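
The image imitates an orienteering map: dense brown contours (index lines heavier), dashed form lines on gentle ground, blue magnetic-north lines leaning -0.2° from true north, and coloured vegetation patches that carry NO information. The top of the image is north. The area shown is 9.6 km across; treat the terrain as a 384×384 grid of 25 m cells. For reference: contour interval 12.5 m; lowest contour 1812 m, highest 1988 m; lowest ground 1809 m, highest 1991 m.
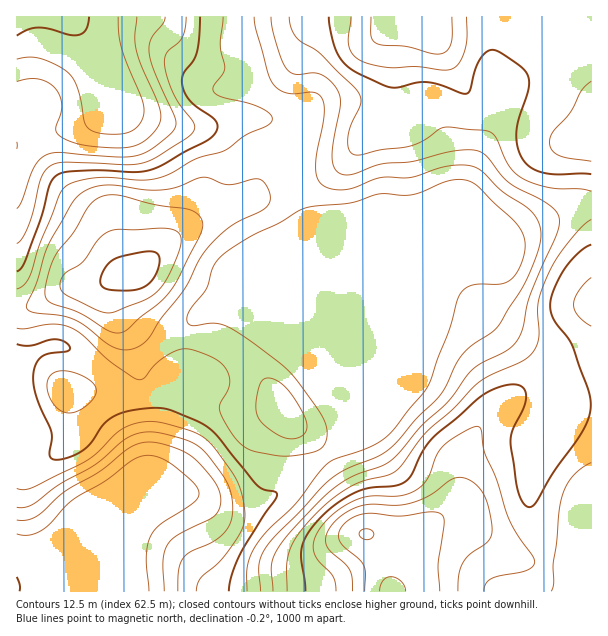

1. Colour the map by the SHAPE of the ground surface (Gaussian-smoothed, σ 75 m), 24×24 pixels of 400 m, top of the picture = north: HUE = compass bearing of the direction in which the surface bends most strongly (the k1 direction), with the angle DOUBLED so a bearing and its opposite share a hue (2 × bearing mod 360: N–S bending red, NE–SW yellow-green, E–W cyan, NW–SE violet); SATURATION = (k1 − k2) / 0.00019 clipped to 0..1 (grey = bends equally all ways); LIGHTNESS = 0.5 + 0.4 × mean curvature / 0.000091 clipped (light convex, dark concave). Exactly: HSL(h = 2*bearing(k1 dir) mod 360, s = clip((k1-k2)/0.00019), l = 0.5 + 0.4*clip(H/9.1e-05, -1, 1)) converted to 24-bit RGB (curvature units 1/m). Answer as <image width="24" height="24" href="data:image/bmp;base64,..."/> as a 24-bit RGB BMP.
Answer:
<image width="24" height="24" href="data:image/bmp;base64,Qk32BgAAAAAAADYAAAAoAAAAGAAAABgAAAABABgAAAAAAMAGAAATCwAAEwsAAAAAAAAAAAAAt8xSbYBmfYB3eHJ/Wk58Ojdwd7J/pM61UzXOgTmxm6h2r5hwsok/IjksWs4+4O3Kt3W7wpl+d0RdN0hRaoBddIJ2gn98e3p/w9BbVoVdaIFyb3J9TFGEPWKpmNO3hLKeKC2PWUbTxbfh0W/s937Bu0mRSfw3XsgkgF9JvI9qq0KMWX6PU8KqT3G1lHOHd397qPgPJpk7TX52a32AVHuMNrevdbWOmHyLPCtjOHMoKLxfODbs7Mz/6M3+2df0n5TxoYLVs4ipomemlsu5Us7TPRyHv2Jzh25h5+2/Lo0oFkMgOXY9VYRpR39TTXU0ZF4yLA0i6+skBYsAAzAYJJ9AzOOs89jcmGnn0WH5+IjfyqPHr82pQlh8GBBMw3CVvoKf8sPd8F6FOWYfBGQJHWg0TGJMdFZBPRkdMhobyPlbicM6BC8VAGERJrcQ3c5QjBc8UhYS0o0l18uYxI98hEKHEilWYnapy7TCfz7L/8zy+dL1bNC9EDspFyATUUQiRihCV5lvsu2PrYFZaootAGYPBU4ALlcOhCKG5l/U4L+jzsJcuJtQkll4KjdkKnhkuLVzLC5dzI835rKQ9p/WqB+/KSdaSomKMoCRZeXBrtets1WqzuvUX93wPlWCNWwpAjEbP6io8tjm9bTQ0oh0d2VTQVttPHZzi6FPRxBb4aJorttpqky00FPiWmDfcKnxj7/1dMvjiWa3tMXe1PfhcA+eemaCf4B/RXxuADMaRoIz63iS+s/e0IvCSnOVUml/W4dOCw2K2vHr2dryiSrsr2LCnbLKRJu9V5aQcVFpWYVvvPS73C9RcCVkf3+Af4B/f4B/MHFbEDQhXKYv17uT7q/XzG3PVkODjVJeEKRkSPYofgoJUgAFvccUc6s4TWZLbmRLT41xcN+hleM3chg6gH1/f3+Af4B/f4B/en2AHFtvRMBPYa1IpVFS4UN1mDuPp3llgcQLKS4FLgoF5dMlr+2mY7iYNIa2ZoDLkMXMl7NEfUBIgH5+f3+Af3+AgIB/f4B/f3+AM2p3bahMZoNGVz9EvSoxojg1oLBT8ab/3BPRLoq1rve40M5VjqQiEV8gI2FBi3lRgmdogH9/gH9/f3+Af3+Af3+AgH+Af3+AX3CAUZ5wZZV0LTWE1DLD1K22qLvFfQDR/8z8z9n81bXo44/R6N3QP7+eDXp3VHqEgH9/gH9/f4CAf3+Af3+Af3+AgIB/f3+Aen6APqR+V7Z2ECh3cTjN59DKuK+iCgAz9/PUjmmxs4rEz8jr9tXs4KDEJWBkGk9JeoB7f4B/f4B/f3+Af3+Af4CAgIB/gIB/f4B/eIF1foFcFUlFF1Ba4Mery66nAAYz8eW5sF9vgbtcYppMw3d8/c7m11nlK1aAG2IdUn1JfYB9f3+Af3+Af3+Af4CAf3+Af3+Af4B/f4B/WlJ6CDAsXskk1dCGAw4w19Zfvn5+ya+XdL+QULupuoCc6obYtVHqwHfSOcRuJXk8a3lHeIBReYFxgIB+f4B+f4B/gH9/gW11VhguPWUuN6oSeMIdBAlDpNiTkeLf2Ofz1Nn3lVnryUq6xmFyflamto3FvpzKiznP1SCdw5sYKGAMTVAYaIgXOXAmd21MSAckoTMpeKE3WbobO2UXA0R8zvveg+/hetOvrj+muBWp1U+436/Ho2a4oGF8soN9TTqMnCHd+M7dwHWZRXF4q7Nma3E/LUMZJDt5uKXMzMfavpfLc0eiGI8sP8cANl4HQEMNJRsOQyghno9DyWs4zSleq4WPr4eXaESUIieF6a7B88XmmIPZoq7UinrUUVXBGHahebnCucPIopnTrZzpm7Fnh8cuNH8iL0EhMzEiLCYXTSYATUQAYIYFdJUhfmUuenA+IDRQmLtx26WlxZ7OfXq7pjvCvWWzSbrJK7K6o66Vf5OUdpCAu7fPydXVa1qsSzhsWjZhNA4vzHFX2vHmmczXXlqypT5fpqkxECsjYoIesJ0UzqwZZVgqSjQre81qY6vCOlp9e5dklH52hox6qbahu5OZvjauajmHVhdmUDCoxPrdlbvLtHpxcEaJw0C23bGuNCF1l1M1rMo5pMFYjERfZJ5JP/tCLkBWZlBKUJxNZ559epWeuqhbkllFh0VngS+NTCCWnevagNCxoThrxKB9WD11kVWR07OUQSKujJTd6N/so425fV260evdjNjAGBmFbn6hbq+AWoZhXX9MsaQ1h2hMcFtlTzh4UYaoctBBXC42p19Ov7B7YjybdHCrxretV3HARZWrwYiBzqLDi6bJxd+0arW0Hhd3j3ehi6eBanCCf4B/"/>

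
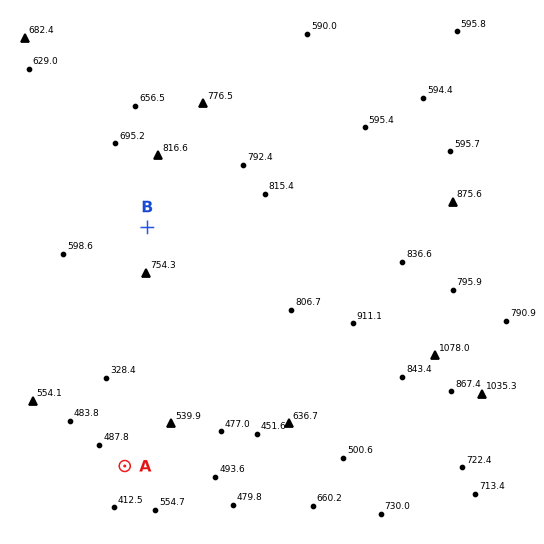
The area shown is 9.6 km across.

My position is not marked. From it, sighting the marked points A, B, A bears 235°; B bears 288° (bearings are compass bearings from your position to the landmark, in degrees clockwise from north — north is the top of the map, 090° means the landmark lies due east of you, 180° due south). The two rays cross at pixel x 365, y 298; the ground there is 890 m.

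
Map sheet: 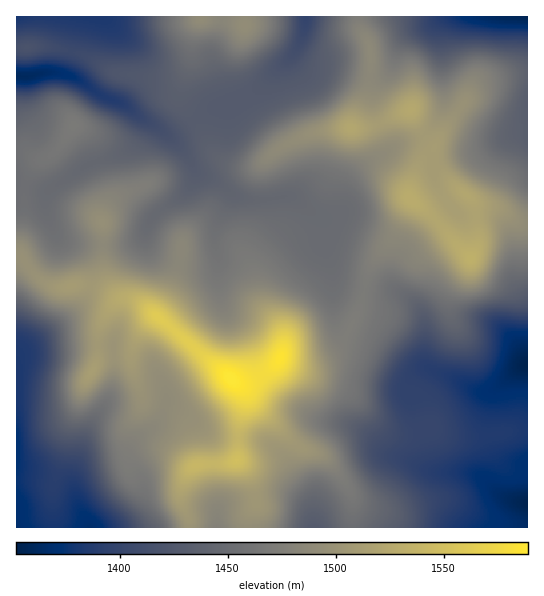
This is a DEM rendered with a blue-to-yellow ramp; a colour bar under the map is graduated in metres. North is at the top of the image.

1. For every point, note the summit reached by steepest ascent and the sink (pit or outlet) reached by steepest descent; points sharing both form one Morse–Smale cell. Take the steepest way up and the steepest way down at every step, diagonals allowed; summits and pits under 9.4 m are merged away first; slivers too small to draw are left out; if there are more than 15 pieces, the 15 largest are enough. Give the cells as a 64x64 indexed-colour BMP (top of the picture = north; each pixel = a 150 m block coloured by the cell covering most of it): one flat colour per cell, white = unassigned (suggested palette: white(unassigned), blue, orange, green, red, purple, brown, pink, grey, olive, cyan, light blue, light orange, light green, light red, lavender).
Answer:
<image width="64" height="64" href="data:image/bmp;base64,Qk12CAAAAAAAAHYAAAAoAAAAQAAAAEAAAAABAAQAAAAAAAAIAAATCwAAEwsAABAAAAAAAAAA////ALR3HwAOf/8ALKAsACgn1gC9Z5QAS1aMAMJ34wB/f38AIr28AM++FwDox64AeLv/AIrfmACWmP8A1bDFAHd3dmZoiIiIiIiIAAAAAAAAAAAAACIiIiIiIiIiIiIid3d2ZoiIiIiIiIAAAAAAAAAAAAAAIiIiIiIiIiIiIiJ3d3ZmiIiIiIiIgAAAAAAAAAAAAAAiIiIiIiIiIiIiInd3dmaIiIiIiIiAAAAAAAAAAAAAACIiIiIiIiIiIiIid3d2aIiIiIiIiIAAAAAAAAAAAAAAIiIiIiIiIiIiIiJ3d3ZoiIiIiIiIgAAAAAAAAAAAAAIiIiIiIiIiIiIiInd3dmaIiIiIiIiAAAAAAAAAAAAAAiIiIiIiIiIiIiIid3d2ZmiIiIiIiIgAAAAAAAAAAAAiIiIiIiIiIiIiIiJ3d3dmZmaIiIiIiIiIgAAAAAAAAiIiIiIiIiIiIiIiInd3d2ZmZmaIiIiIiIiIAAAAAAIiIiIiIiIiIiIiIiIid3d3ZmZmZmiIiIiIiIgAAAACIiIiIiIiIiIiIiIiIiJ3d3dmZmZmZoiIiIiGZgAAACIiIiIiIiIiIiIiRCIiInd3d3ZmZmZmaIiIhmZmAAACIiIiIiIiREREREREREREd3d3dmZmZmZmiIhmZmYAACIiIiIiIiRERERERERERER3d3d2ZmZmZmZoZmZmZgACIiIiIiIiRERERERERERERHd3d3dmZmZmZmZmZmZmYCIiIiIiIiREREREREREREREd3d3d2ZmZmZmZmZmZmZiIiIiIiIiRERERERERERERER3d3d3ZmZmZmZmZmZmZiIiIiIiIkREREREREREQzNERHd3d3d2ZmZmZmZmZmZhESIiIiJEREREREREREMzMzREd3d3d3ZmZmZmZmZmZhEREiIiRERERERERERDMzMzM0R3d3d3d2ZmZmZmZmZhERERIkREREREREREQzMzMzMzM3d3d3d3BmZmZmZmYRERERERERRERERERERDMzMzMzMzd3d3d3cAAAZmZmYRERERERERERFEREREREMzMzMzMzN3d3d3dwAABmZmYRERERERERERERREREREQzMzMzMzM3d3d3d3AAAAZmYRERERERERERERFERERERDMzMzMzMzd3d3d3dwAABmYRERERERERERERERREREREMzMzMzMzN3d3d3d3AAAAEREREREREREREREREUREREQzMzMzMzM3d3d3d3dwAAERERERERERERERERERREREQzMzMzMzMzd3d3d3d3cAERERERERERERERERERFEREQzMzMzMzMzN3d3d3d3ERERERERERERERERERERERQzMzMzMzMzMzM3d3ERERERERERERERERERERERERHMwzMzMzMzMzMzMzd3ERERERERERERERERERERERERHMzDMzMzMzMzMzMzN3ERERERERERERERERERERERERHMzMMzMzMzMzMzMzM3EREREREREREREREREREREREREczMzDMzMzMzMzMzMzERERERERERERERERERERERERERzMzMwzMzMzMzMzMzMRERERERERERERERERERERERERHMzMzDMzMzMzMzMzMxEREREREREREREREREREREREREczMzMwzMzMzMzMzMzERERERERERERERERERERERERERzMzMzMMzMzMzMzMzMRERERERERERERERERERERERERzMzMzMwzMzMzMzMzVRERERERERERERERERERERERERu7vMzMzMMzMzMzMzVVERERERERERERERERERERERERu7u8zMzMwzMzMzNVVVUREREREREREREREREREbu7u7u7u7zMzMzDMzMzVVVVVRGqERERERERERERERG7u7u7u7u7vMzMzMMzMzVVVVVVqqqqERERERERERERG7u7u7u7u7u7zMzMzDMzVVVVVVWqqqqqERERERERERu7u7u7u7u7u7u8zMzMMzVVVVVVVaqqqqqhERERERERu7u5mbu7u7u7u7vMzMwzVVVVVVVVqqqqqqqqERERERu7uZmZmbu7u7u7u7zMzMNVVVVVVVWqqqqqqqqqERERG7uZmZmZm7u7u7u7uwzMzFVVVVVVVaqqqqqqqqqhERG7u5mZmZmZm7u7u7u7AAzFVVVVVVVVqqqqqqqqqqoRALu5mZmZmZmZmbu7u7sAAAVVVVVVVVWqqqqqqqqqqhAAALmZmZmZmZmZmZkAAAAA/1VVVVVVVaqqqqqqqqqgAAAA2ZmZmZmZmZmZmZAP8AD/9VVVVVVVqqqqqqqqqgAAAA3d2ZmZmZmZmZmZkA/////1VVVVVVWqqqqqqqoAAAAADd3d3ZmZmZmZmZmZD/////VVVVVVVaqqqqqqAAAAAAAN3d3d3ZmZmZmZmZkP////9VVVVVVVqqqqqqAAAAAAAA3d3d3d2ZmZmZmZmQ/////1VVVVVVUAqqqgAAAADu7uDd3d3d3dmZmZmZmZAP////VVVVVVVQAAAAAADu7u7u7t3d3d3d3ZmZAAAAAAD///9VVVVVVVAAAAAADu7u7u7u7d3d3d3d2ZAAAAAAAP///1VVVVVVUAAAAO7u7u7u7u7t3d3d3d3dAAAAAAAAD///VVVVVVVQAAAA7u7u7u7u7u3d3d3d3d0AAAAAAAAP//9VVVVVVVAAAADu7u7u7u7u7d3d3d3d3dAAAAAAAAD//1VVVVVVUAAAAO7u7u7u7u7t3d3d3d3d0AAAAAAAAAD/VVVVVVVQAAAADu7u7u7u7u4AAADd3d3QAAAAAAAAAAD1VVVVVV"/>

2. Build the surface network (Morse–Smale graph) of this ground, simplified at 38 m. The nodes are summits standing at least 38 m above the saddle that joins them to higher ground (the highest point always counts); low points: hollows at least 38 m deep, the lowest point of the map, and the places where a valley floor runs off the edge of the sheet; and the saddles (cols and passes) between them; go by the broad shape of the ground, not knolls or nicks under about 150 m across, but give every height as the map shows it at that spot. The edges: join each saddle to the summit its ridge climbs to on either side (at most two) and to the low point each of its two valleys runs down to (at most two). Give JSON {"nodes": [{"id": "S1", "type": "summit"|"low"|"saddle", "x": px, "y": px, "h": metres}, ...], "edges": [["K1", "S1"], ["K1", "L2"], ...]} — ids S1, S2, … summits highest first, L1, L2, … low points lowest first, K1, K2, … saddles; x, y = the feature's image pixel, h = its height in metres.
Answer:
{"nodes": [
{"id": "S1", "type": "summit", "x": 231, "y": 378, "h": 1589},
{"id": "S2", "type": "summit", "x": 471, "y": 258, "h": 1533},
{"id": "S3", "type": "summit", "x": 245, "y": 25, "h": 1492},
{"id": "L1", "type": "low", "x": 527, "y": 365, "h": 1352},
{"id": "L2", "type": "low", "x": 526, "y": 17, "h": 1356},
{"id": "L3", "type": "low", "x": 22, "y": 77, "h": 1361},
{"id": "L4", "type": "low", "x": 17, "y": 527, "h": 1367},
{"id": "K1", "type": "saddle", "x": 17, "y": 255, "h": 1495},
{"id": "K2", "type": "saddle", "x": 358, "y": 17, "h": 1472},
{"id": "K3", "type": "saddle", "x": 365, "y": 291, "h": 1470},
{"id": "K4", "type": "saddle", "x": 195, "y": 121, "h": 1431}],
"edges": [["K1", "S1"], ["K1", "L3"], ["K1", "L4"], ["K2", "S2"], ["K2", "L2"], ["K2", "L3"], ["K3", "S1"], ["K3", "S2"], ["K3", "L1"], ["K3", "L3"], ["K4", "S2"], ["K4", "S3"], ["K4", "L3"]]}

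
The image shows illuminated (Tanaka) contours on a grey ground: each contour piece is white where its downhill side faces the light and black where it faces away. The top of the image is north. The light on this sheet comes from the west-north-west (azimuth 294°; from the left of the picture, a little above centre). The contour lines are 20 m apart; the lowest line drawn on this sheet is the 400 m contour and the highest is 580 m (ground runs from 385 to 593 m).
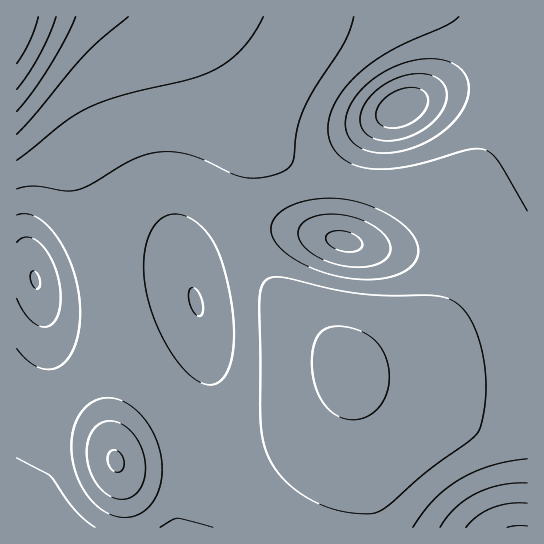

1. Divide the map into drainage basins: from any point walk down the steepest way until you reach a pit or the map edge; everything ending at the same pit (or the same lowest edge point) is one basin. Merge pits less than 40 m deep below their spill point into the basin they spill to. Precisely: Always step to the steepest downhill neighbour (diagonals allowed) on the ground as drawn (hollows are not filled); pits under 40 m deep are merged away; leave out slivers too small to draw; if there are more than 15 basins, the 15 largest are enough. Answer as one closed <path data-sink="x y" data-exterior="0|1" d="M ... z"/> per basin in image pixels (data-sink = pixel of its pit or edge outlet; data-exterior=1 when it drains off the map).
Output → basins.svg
<path data-sink="35 279" data-exterior="0" d="M183 16l-167 1 1 511 109 0-1-29-8-39 54-21 10 0 9 5 24 7 29 0 32-8 26-12 17-12 19-20 11-20-1-13-12-19-63-60-16-21-9-19-6-16-2-18 1-24 8-36-4-31-9-25-16-31z"/><path data-sink="401 109" data-exterior="0" d="M527 16l-340 1 30 40 26 42 16 34 14 18 17 12 33 13 95 21 13 8 13 13 13 23 4 17 0 15-4 17-10 20-16 17-18 13-28 15-37 15 9 7 20 6 48 5 54 3 49-1z"/><path data-sink="345 242" data-exterior="0" d="M186 16l-2 1 21 28 19 30 20 47 4 31-8 36 0 36 7 22 18 32 70 68 12 22 38-14 40-23 22-22 8-13 5-16 1-23-2-13-15-27-13-13-13-8-81-17-32-11-26-13-18-19-34-66-19-28z"/><path data-sink="521 527" data-exterior="1" d="M349 372l14 74 3 82 162-1-1-136-81-2-51-4-30-5z"/>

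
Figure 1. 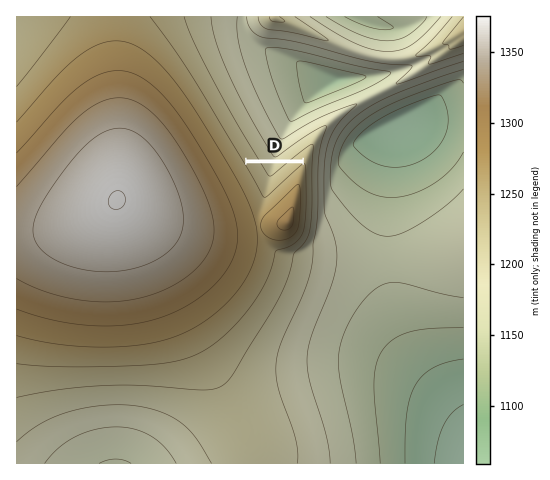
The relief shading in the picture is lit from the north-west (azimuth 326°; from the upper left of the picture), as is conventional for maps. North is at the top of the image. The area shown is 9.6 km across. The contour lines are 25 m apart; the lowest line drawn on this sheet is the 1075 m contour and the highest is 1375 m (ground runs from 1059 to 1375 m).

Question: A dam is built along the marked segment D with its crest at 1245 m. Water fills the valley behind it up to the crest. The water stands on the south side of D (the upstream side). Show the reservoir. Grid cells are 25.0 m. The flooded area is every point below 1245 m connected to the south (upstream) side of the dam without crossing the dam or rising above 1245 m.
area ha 37.5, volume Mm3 4.77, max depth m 36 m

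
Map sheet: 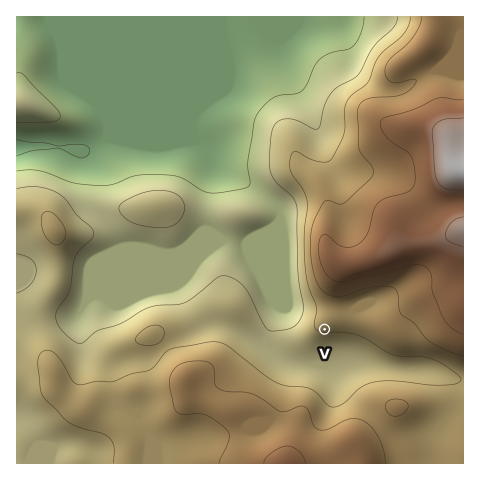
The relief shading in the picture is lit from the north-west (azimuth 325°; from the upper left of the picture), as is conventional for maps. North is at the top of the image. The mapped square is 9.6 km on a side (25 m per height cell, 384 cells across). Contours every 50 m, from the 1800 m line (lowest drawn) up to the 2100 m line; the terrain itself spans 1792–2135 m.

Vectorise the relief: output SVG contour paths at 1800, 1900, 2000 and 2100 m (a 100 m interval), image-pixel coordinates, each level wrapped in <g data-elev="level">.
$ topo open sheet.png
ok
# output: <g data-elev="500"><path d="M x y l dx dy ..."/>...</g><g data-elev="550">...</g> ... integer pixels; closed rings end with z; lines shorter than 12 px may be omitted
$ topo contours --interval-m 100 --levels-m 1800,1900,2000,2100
<g data-elev="1800"><path d="M17 139l11 3 18 1 11 3 27-1 5 3 0 3-1 4-5 3-7-1-19-9-24 3-16 5"/></g><g data-elev="1900"><path d="M17 254l14 5 4 5 1 6-1 7-4 7-6 5-8 4"/><path d="M147 227l19 0 10-4 6-6 2-7 0-6-3-5-5-5-5-2-17-1-17 4-17 9-1 6 7 8 8 5z"/><path d="M398 17l-5 11-21 20-14 26-5 5-16 8-7 8-5 10-5 20-2 4-4 0-16-8-11-2-9 3-5 7-3 26 1 17 5 10 17 16 4 11 1 63 5 36-3 12-8 8-18 3-7-2-23-42-10-8-11-3-7 2-30 24-8 3-19 0-11 3-28 16-23 7-14 12-7 0-16-15-4-7 0-7 13-23 7-35 5-7 11-11 1-7-3-4-13-12-12-16-8-6-19-6-21 2"/></g><g data-elev="2000"><path d="M385 463l-1-12-6-14-6-10-9-6-6-2-7 0-22 10-9 1-6-5-4-14-4-4-6-1-14 6-6-1-16-12-11-5-8-2-17-1-9-3-3-5-1-15-5-5-12-2-14 2-9 6-4 9 0 8 4 21 3 5 4 2 18-1 8 2 11 8 10 8 1 4 0 5-10 23"/><path d="M392 416l6 0 6-3 4-6-1-4-9-4-6 0-5 3-2 3 1 4 2 4z"/><path d="M422 17l-2 9-6 10-8 9-16 14-4 5-1 6 1 7 5 5 7 1 16-4 2 2 0 2-6 7-8 5-32 3-6 3-5 4-2 8 2 34 3 7 10 13 1 7-4 6-25 23-4 1-12-4-5 3-8 15-3 10-2 15 1 17 7 24 5 7 7 4 13 1 32-10 13 0 7 2 3 5 1 16 3 6 11 7 12 15 7 6 20 10 11 3"/></g><g data-elev="2100"><path d="M463 217l-6 1-5 4-4 6-3 7 3 6 15 6"/><path d="M463 118l-16 1-7 2-6 5-2 7 3 38 3 11 3 4 5 3 17 1"/></g>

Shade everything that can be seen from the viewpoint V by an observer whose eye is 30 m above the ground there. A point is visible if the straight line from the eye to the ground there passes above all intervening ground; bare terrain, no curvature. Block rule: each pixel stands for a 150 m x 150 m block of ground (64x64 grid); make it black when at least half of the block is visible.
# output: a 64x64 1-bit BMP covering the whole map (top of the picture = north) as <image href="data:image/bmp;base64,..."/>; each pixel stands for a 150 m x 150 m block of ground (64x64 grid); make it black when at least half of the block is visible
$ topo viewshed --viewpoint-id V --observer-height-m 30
<image width="64" height="64" href="data:image/bmp;base64,Qk0+AgAAAAAAAD4AAAAoAAAAQAAAAEAAAAABAAEAAAAAAAACAAATCwAAEwsAAAIAAAAAAAAA////AAAAAAAAAAAAAcAAAAAAAAD/+AAAAAAAAP/8AAAAAAAAP//gAAAAAAAP//AAAAAAAAf/8AAAAAAAB//wAAAAAAIP//gBAAAAD////gMAAAB//////wAAAP//////AAAA//////8GAAD//////wYAAP//////BwAA/////gcOAAB////+BwwAHx////4PAAA//////B8AAB/////8PwAAH/////w/AAAP//8//H8YAA///j///x4ABj/+P///D4AAB/5///4H/wAH/////gf/gAf/f//8A//AB/4///wD//AH/j///gP//gf+GD//A///h/4AAP8H///3/AAAfwf////8AAAHB/////wAAAMH/////AAAAAf////8AAAAB/////gAAAAH+H/weAAAAAfgD+AYAAAAB4ABwBgAAAAGAACAOAAAAAAAAAB4AAAAAAAAAHgAAAAAAAAA4AAAAAAAAAAAAAAAAAAAAAAAAAAAAAAAAAAAAAAAAAAAAAAAAAAABgAAAAAAAAAOAAAAAAABgBwAAAAA8AOAOAAAAADwD4D4AAAAAHAfw/gAAAAAYH//+AAAAABA///4AAAAAGP///gAAAAA////+AAAAAB////4AAAAAH////gAAAAAf///+AAAAAA////4AAAAAH////AAAAAAf///8AAAAAB////wAAAAAA=="/>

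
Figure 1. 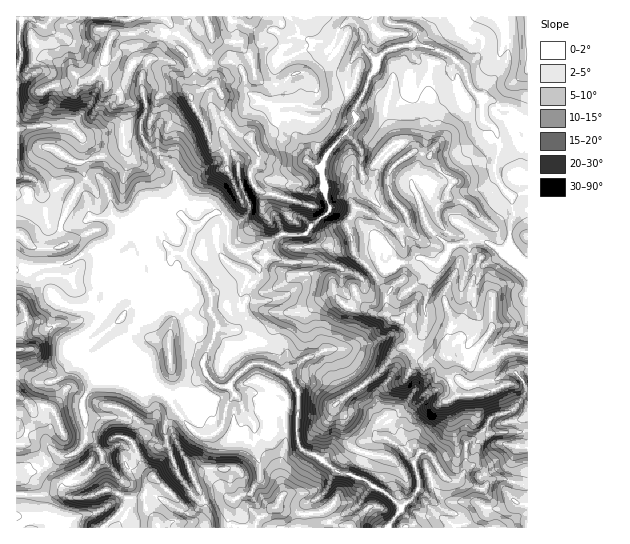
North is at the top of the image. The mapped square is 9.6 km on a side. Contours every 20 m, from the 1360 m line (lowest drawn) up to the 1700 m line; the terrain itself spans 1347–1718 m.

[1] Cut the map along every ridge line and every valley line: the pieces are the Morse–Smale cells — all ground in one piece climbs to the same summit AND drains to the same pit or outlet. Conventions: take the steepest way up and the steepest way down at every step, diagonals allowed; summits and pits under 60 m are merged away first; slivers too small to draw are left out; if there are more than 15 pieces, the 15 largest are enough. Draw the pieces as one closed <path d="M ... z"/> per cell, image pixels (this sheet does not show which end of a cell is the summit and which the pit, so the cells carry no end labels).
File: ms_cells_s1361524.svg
<path d="M418 44l-16 1-13 4-13 13 0 7-7 8-2 10-14 24 3 6-3 8-25 28-7 13 3 24 5 15 0 6-16 13-8 11-24 0-32 16-14 1-6-5-2-6 1-16-11-13-23 16-13-13-15-3-12 16-1-1-18 6-9 0-5-8-9-8-4-26-9-14 1-19-5-1-15 6 5 16-17 27-8 20 4 19-7 3-22 0-16-13-2 0-1 35 9 1 14-4 22-2 9-2 12-8 13-2 4-2-2 6 0 21 16 12-1 8-15 25-25 20-4 6 0 4 9 8 8 4 12 3 17 9 21 7 8 7 8 0 12 4 34 38 10 3 9-3 7-8 5-22 7-8 3 1 11-4 9 1 21 11 20 5-2 32 6 10 14 5 24 17 6 0 20 8 6 6 17 9 11 11-12 21 138 0 1-409-18-11-9 0-7-7-16-5-9-10-5-17-10-10-11-7z"/><path d="M386 16l-335 0-8 11-13-10-8 0-3 18 2 22-5 12 0 20 25 3 9-5 16-4 9-7 7 4 7 0 10-7 4-10 4 22 13 9 4 17 0 34-5 4-19 9-1 19 9 14 4 26 9 8 5 8 9 0 18-6 1 1 12-16 15 3 13 13 23-16 11 13-1 16 2 6 6 5 10 0 36-17 24 0 8-11 16-13-8-37 0-8 4-9 28-32 3-6-3-8 14-24 2-10 7-8 0-7 3-4 10-9 25-5 3-7 0-4-4-5-22-4-4-3z"/><path d="M105 375l-6 0-16 24 2 42-4 6-4 5-18 5-25 15-12 1-6 4 1 51 370 0 14-19-11-13-17-9-6-6-20-8-6 0-24-17-14-5-6-10 2-32-2-2-10 0-25-12-11-3-13 4-3-1-10 14-4 18-8 8-10 1-6-3-13-12-21-26-12-4-8 0-8-7z"/><path d="M42 267l-26 4 1 205 17-4 25-15 18-5 4-5 4-6-2-42 16-24 14 2-10-6-26-10-9-8 1-7 21-15 13-17-17-7-12 1-15-5-10-13z"/><path d="M527 16l-140 0 0 5 4 3 22 4 4 5-2 11 22 5 17 10 10 10 5 17 9 10 16 5 7 7 9 0 17 11z"/><path d="M61 125l-22 0-23 5 0 104 19 14 22 0 7-3-4-19 8-20 17-27-5-16 20-6-6-12-8-4-15-13z"/><path d="M103 63l-4 10-10 7-7 0-7-4-9 7-16 4-9 5-24-3-1 40 23-4 22 0 10 3 15 13 8 4 7 12 18-8 5-4 0-34-4-17-13-9z"/><path d="M99 251l-4 2-13 2-16 9-23 3 6 23 10 13 15 5 12-1 13 6 6-3 6-8 2-12-16-12 0-21z"/><path d="M50 16l-34 1 1 51 4-11-2-12 2-27 9-1 13 10 8-8z"/>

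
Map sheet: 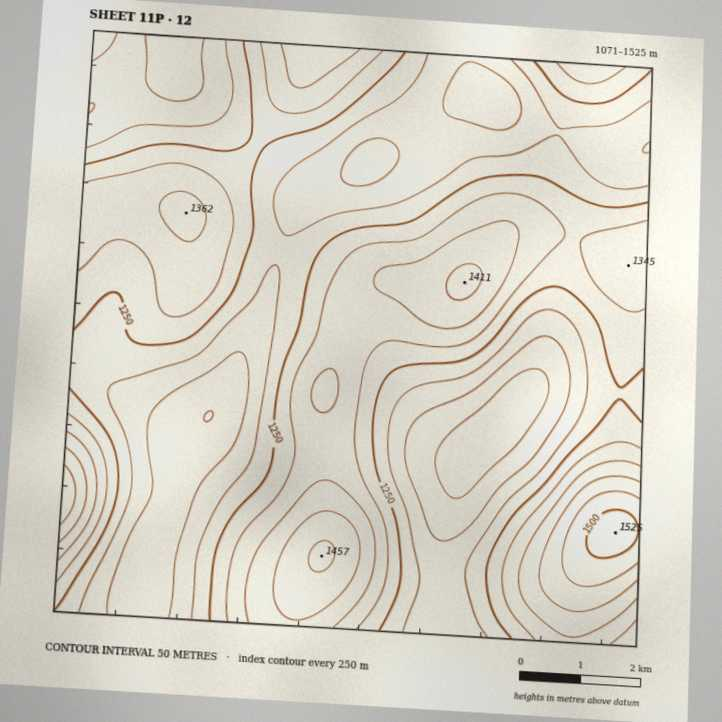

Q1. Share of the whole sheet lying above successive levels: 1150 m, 87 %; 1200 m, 67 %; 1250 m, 49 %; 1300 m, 31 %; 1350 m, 14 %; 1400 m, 6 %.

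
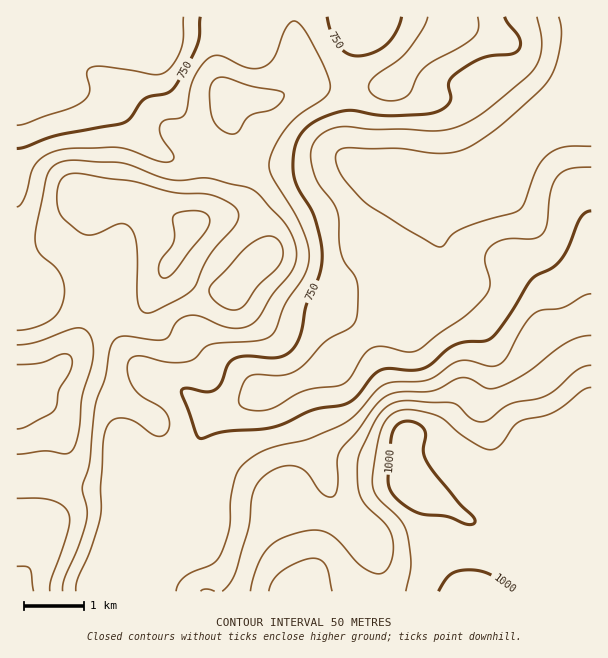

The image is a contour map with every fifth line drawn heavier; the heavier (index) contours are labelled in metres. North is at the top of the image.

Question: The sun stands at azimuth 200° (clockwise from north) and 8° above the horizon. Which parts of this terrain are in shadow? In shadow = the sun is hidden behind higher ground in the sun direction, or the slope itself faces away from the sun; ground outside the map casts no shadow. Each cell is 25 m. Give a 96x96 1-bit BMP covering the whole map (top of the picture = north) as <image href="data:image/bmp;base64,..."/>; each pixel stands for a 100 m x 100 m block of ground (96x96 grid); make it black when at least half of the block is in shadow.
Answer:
<image width="96" height="96" href="data:image/bmp;base64,Qk2+BAAAAAAAAD4AAAAoAAAAYAAAAGAAAAABAAEAAAAAAIAEAAATCwAAEwsAAAIAAAAAAAAA////AAAAAAAAAAAAAAAAAAAAAAAAAAAAAAAAAAAAAAAAAAADAAAAAAAAAAAAAAADAAAAAAAAAAAAAAADAAAAAAAAAAAAAAAAAAAAAAAAAAAAAAAAAAAAAAAAAAAAAAAAAAAAAAAAAAAAAAAAAAAAAAAAAAAAAAAAAAAAAAAAAAAAAAAAAAAAAAAAAAAAAAAAAAAAAAAAAAAAAAAAAAAAAAAAAAAAAAAAAAAAAAAAAAAAAAAAAAAAAAAAAAAAAAAAAAAAAAAAAAAAAAAAAAAAAAAAAAAAAAAAAAAAAAAAAAAAAAAAAAAAAAAAAAAAAAAAAAAAAAAAAAAAAAAAAAAAAAAAAAAAAAAAAAAAAAAAAAAAAAAAAAAAAAAAAAAAAAAAAAAAAAAAAAAAAAAAAAAAAAAAAAAAAAAAAAAAAAAAAAAAAAAAAeAAAAA4AAAAAAAAB/AAAAD4AAAAAAAAB/AAAP/4AAAAAAAAA/AAA//4AAAAAAAAAeAAB//gDgAAAAAAAAAeD//ADwAAAAAAAAAeD/+ADwAAAAAAAAAMB/+ABgAAAAAAAAAAB//AAAAAAAAAAAAAB//cAAAAAAAAAAAAB//+AAAAAAAAAAAAB//+AAAAAAAAAAAAA//+AACAAAAAAAAAA//+AADwAAAAAAAAAf/+AAD8AAAAAAAAAf/+AAD/AAAAAAAAAP/8AAD/AAAAAAAAAH/4AAD+AAAAAAAAAD/wAAB8AAAAAAAAAB/wAAA4AAAAAAAAAA/wAAAAAAAAAAAAAAfwAAAAAAAAAAAAAAPwAAAAAAAAAAAAAAHgAAAAAAAAAAAAAADAAAAAAAAAAAAAAAAAAAAAAAAAAAAAAAAAAAAAAAAAAAAAAAAAAAAAAAAAAAAAAAAAAAAAAAAAAAAAAAAAAAAAAAAAAAAAAAAAAAAAAAAAAAAAAAAAAAAAAAAAAA+AAAAAAAAAAAAAAB+AAAAAAAAAAAAAAB+AAAAAAAAAAAAAAB+AAAAAAAAAAAAAAB+AAAAAAAAAAAAAAB+AAAAAAAAAAAAP4B+AAAAAAAAAAAB/+B/AAAAAAAAAAAH//B/AAAAAAAAAAAf//A/AAAAAAAAADh///AfAAAAAAAAAf///+APAAAAAAAAB////8ACAAAAAAAAD////4AAAAAAAAAcH///8AAAAAAAAAAMH///gAAAAAAAAAAEH//+AAAAAAAAAAAAH//4AAAAAAAAAAAAD//wAAAAAAAAAAAAB//gAAAAAAAAAAAAB//AAAAAAAAAAAAAA/+AAAAAAAAAAAAAAf8AAAAAAAAAAAAAAPwAAAAAAAAAAAAAABAAAAAAAAAAAAAAAAAAAAAAAAAAAAAAAAAAAAAAAAAAAAAAAAAIAD4AAAAAAAAAAAAYAH4AAAAAAAAAAAAAAP4AAAAAAAAAAAAAAP4AAAAAAAAAAAAAAP4AAAAAAAAAAAAAAHwAAAAAAAAAAAAAADAAAAAAAAAAAAAAAAAAAAAAAAAAAAAAAAAAAAAAAAAAAAAAAAAAAAAAAAAAAAAAAAAAAAAAAAAA="/>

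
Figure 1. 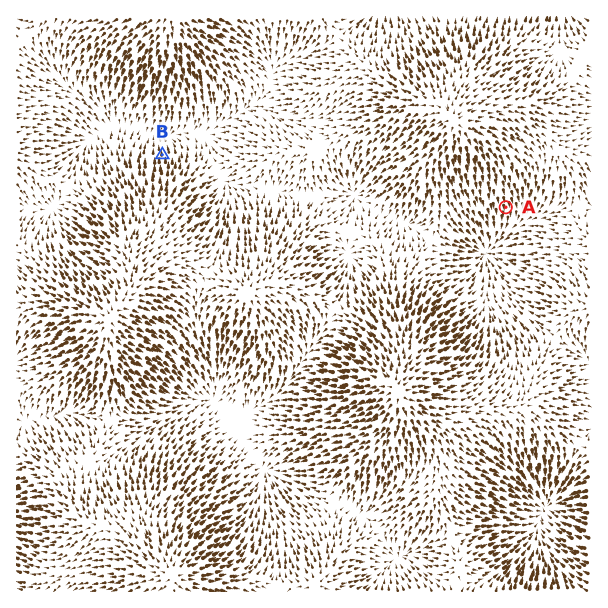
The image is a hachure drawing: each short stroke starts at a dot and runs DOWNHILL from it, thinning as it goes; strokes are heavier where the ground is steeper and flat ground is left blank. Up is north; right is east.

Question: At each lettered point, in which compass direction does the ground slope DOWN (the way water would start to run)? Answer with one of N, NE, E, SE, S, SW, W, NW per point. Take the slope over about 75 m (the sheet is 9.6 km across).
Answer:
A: S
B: N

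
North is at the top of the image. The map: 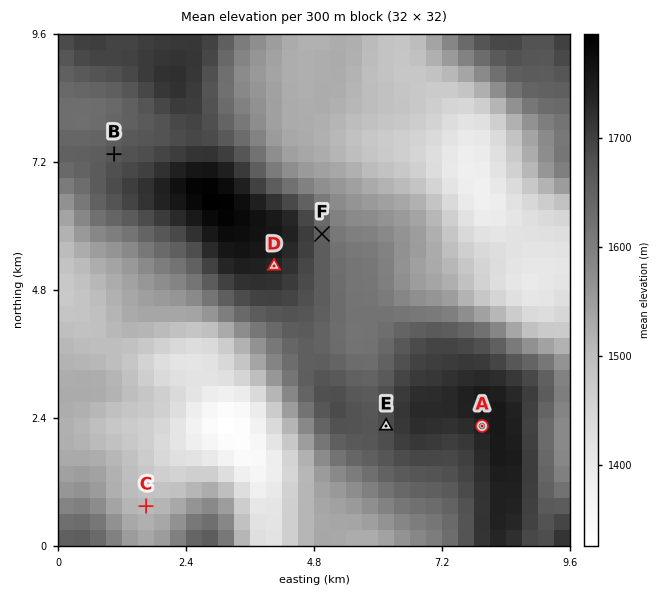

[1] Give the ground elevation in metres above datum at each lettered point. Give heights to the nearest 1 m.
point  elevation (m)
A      1743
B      1669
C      1506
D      1737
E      1684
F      1652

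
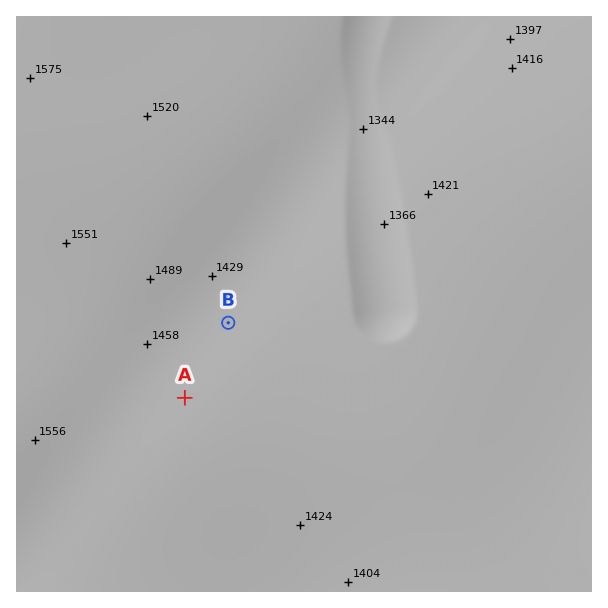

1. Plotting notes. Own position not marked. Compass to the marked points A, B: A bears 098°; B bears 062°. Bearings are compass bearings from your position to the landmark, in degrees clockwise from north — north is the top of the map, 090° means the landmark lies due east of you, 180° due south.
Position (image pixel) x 108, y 387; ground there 1485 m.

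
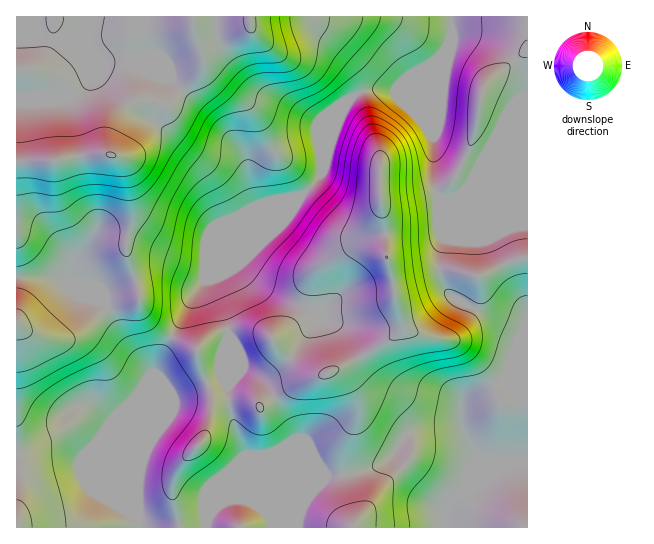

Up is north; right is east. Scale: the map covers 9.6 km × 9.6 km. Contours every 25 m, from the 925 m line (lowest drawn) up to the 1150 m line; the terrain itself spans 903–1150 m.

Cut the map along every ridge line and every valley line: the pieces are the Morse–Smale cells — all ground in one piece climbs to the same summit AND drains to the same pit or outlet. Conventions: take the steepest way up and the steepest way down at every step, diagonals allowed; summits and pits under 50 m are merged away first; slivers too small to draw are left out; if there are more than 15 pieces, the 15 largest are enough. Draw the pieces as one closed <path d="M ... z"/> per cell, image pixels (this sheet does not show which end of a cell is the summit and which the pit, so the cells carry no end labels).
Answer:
<path d="M191 16l-175 1 1 511 259-1-31-70-14-43-3-16 1-65-7-2-7 2-18 16-27-13-23-19-7-12-3-20-10-30 0-16 5-18 0-19-4-27-4-13-5-5-9-2-2-4 1-14 6-15 14-18 9-4 16 1 11 4 5-2 31-36 2-14-8-19z"/><path d="M527 16l-334 0 2 18 8 19 0 10-4 8-28 31-6 3-19-5-8 0-9 4-14 18-6 15-1 14 2 4 9 2 5 5 4 13 4 27 0 19-5 18 0 16 10 30 3 20 7 12 23 19 27 13 12-12 9-5 9-1-2-14-13-31 0-7 14-7 93-93 6-16 10-36 14-28 12-7 10-3 28 0 16-16 24-16 11-16 1 8-8 38-2 26-8 24 0 45 4 13 5 4 12 0 9-4 64 0z"/><path d="M370 245l-13 0-8 3-33 22-3 7-2 36-13 11-27 15-6-6-12-4-16-1-9 3 0 67 3 16 22 63 20 48 4 3 20-1 3-14 5-12 22-25 30-3 28-10 8-8 14-20 10-4 18-3 20 0 8 4-2-21 3-6 9-8 30-14 4 0 16 14 0-66-2-2-67-30-9-10-6-20-42 6-6-5-6-16z"/><path d="M450 41l-11 16-24 16-16 16-28 0-10 3-12 7-14 28-10 36-6 16-93 93-14 7 0 7 11 23 6 22 8-3 16 1 12 4 6 6 31-18 10-12 0-20 4-19 33-22 8-3 13 0 12 6 5 6 4 13 6 5 42-6 2-19 5-11 82-34-1-10-64 0-9 4-12 0-5-4-4-13 0-45 8-24 2-26 8-38z"/><path d="M527 257l-14 3-31 16-29-7-13 1 1 11 6 10 7 8 69 32 0 66-16-14-4 0-30 14-9 8-3 6 2 21-8-4-38 3-10 4-14 20-8 8-28 10-30 3-22 25-5 12-2 15 230-1z"/><path d="M527 205l-81 34-5 11-1 19 13 0 29 7 31-16 14-3z"/>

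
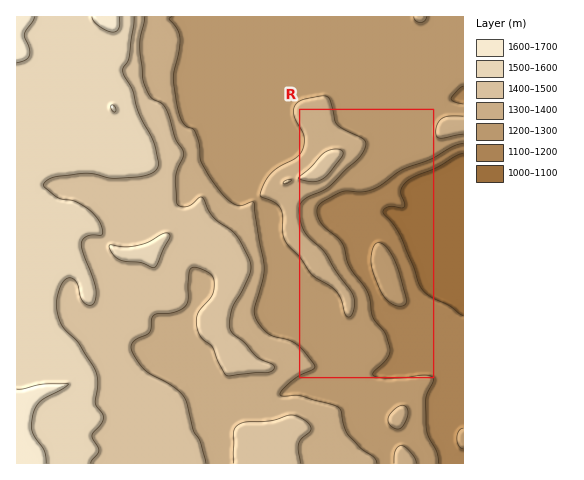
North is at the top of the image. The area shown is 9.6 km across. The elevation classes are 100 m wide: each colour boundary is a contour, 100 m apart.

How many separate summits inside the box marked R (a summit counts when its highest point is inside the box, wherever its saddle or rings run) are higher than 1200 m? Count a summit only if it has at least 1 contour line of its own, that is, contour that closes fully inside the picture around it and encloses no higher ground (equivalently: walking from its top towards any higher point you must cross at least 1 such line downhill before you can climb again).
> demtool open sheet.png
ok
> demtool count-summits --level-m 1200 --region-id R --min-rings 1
2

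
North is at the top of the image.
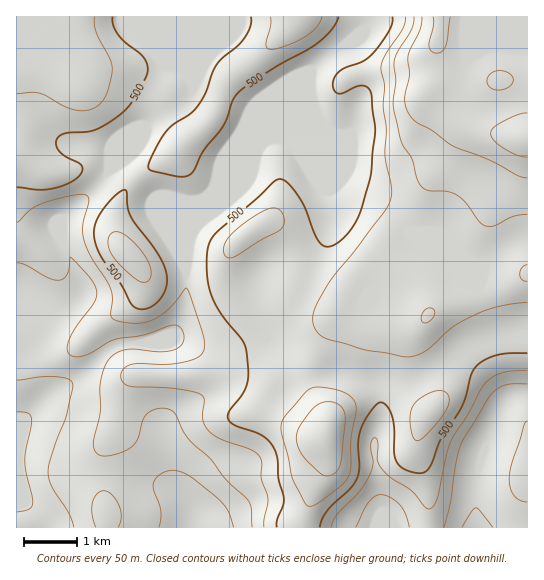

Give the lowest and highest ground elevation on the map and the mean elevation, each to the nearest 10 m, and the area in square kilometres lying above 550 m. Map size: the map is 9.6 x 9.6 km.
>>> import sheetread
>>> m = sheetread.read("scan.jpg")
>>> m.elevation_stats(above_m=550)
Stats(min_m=300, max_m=730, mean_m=500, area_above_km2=24.5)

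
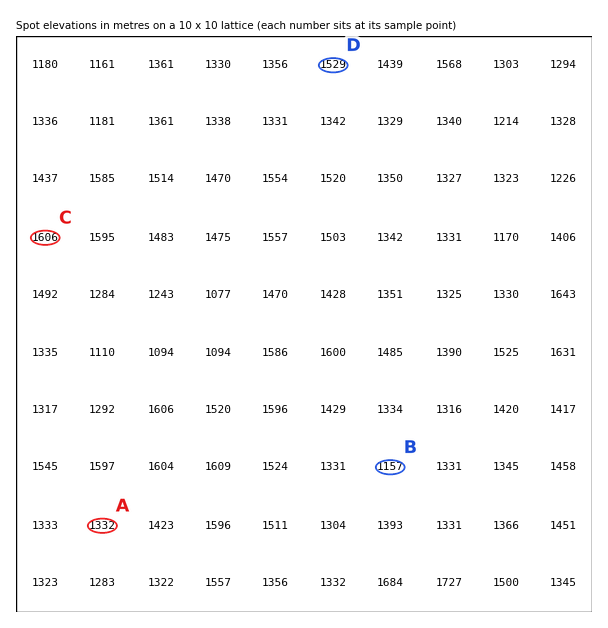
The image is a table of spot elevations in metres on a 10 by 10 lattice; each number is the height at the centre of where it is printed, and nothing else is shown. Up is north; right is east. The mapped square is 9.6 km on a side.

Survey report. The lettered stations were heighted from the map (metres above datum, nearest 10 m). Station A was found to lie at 1330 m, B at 1160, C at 1610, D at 1530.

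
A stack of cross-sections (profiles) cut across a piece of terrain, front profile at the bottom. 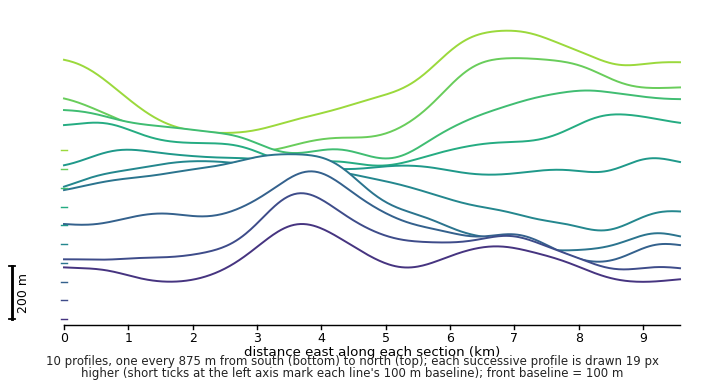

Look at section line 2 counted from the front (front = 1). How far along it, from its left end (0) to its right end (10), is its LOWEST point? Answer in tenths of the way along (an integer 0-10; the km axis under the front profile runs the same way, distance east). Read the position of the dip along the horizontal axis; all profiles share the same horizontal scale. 9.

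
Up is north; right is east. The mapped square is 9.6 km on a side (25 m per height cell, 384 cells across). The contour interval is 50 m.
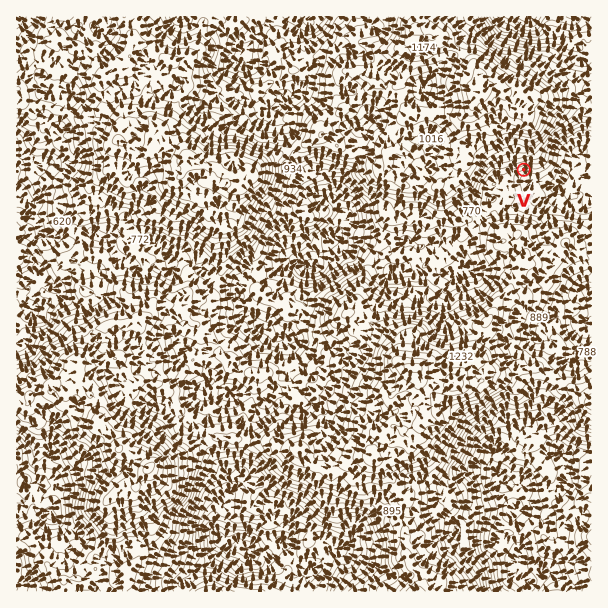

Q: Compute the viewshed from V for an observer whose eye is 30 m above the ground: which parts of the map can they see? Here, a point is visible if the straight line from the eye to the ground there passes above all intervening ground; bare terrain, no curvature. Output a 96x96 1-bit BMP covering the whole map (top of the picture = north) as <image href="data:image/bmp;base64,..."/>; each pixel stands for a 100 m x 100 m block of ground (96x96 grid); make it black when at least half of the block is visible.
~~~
<image width="96" height="96" href="data:image/bmp;base64,Qk2+BAAAAAAAAD4AAAAoAAAAYAAAAGAAAAABAAEAAAAAAIAEAAATCwAAEwsAAAIAAAAAAAAA////AAAAAAAAAAAAAAAAAAAAAAAAAAAAAAAAAAAAAAAAAAAAAAAAAAAAAAAAAAAAAAAAAAAAAAAAAAAAAAAAAAAAAAAAAAAAAAAAAAAAAAAAAAAAAAAAAAAAAAAAAAAAAAAAAAAAAAAAAAAAAAAAAAAAAAAAAAAAAAAAAAAAAAAAAAAAAAAAAAAAAAAAAAAAAAAAAAAAAAAAAAAAAAAAAAAAAAAAAAAAAAAAAAAAAAAAAAAAAAAAAAAAAAAAAAAAAAAAAAAAAAAAAAAAAAAAAAAAAAAAAAAAAAAAAAAAAAAAAAEAAAAAAAAAAAAAAAEAAAAAAAAAAAAAAAMAAAAAAAAAAAAAAAMAAAAAAAAAAAAAAAcAAAAAAAAAAAAAAH4AAAAAAAAAAAAAAHwAAAAAAAAAAAAAAPwAAAAAAAAAAAAAAPwAAAAAAAAAAAAAAAAAAAAAAAAAAAAAAAAAAAAAAAAAAAAAAAAAAAAAAAAAAAAAAAAAAAAAAAAAAAAAAAAAAAAAAAAAAAEAAAAAAAAAAAAAAAEAAAAAAAAAAAAAAAEAAAAAAAAAAAAAAAAAAAAAAAAAAADgAAAAAAAAAAAAAA3gAAAAAAAAAAAAADoAAAAAAAAAAAAAAP4wAAAAAAAAAAAAA/44AAAAAAAAAAAAA/4AAAAAAAAAAAAAAf4AAAAAAAAAAAAAABwAAAAAAAAAAAAAA/wAAAAAAAAAAAAAB/wAAAAAAAAAAAAAP/wCAAAAAAAAAAABf/gAAAAAAAAAAAAAf/gAAAAAAAAAAAAAf/gAAAAAAAAAAAAA/8gAAAAAAAAAAAAA8AAAAAAAAAAAAAAAAAAAAAAAAAAAAAAAAAAAAAAAAAAAAAAAAAAAAAAAAAAAAAAAAAAAAAAAAAAAAAAAAAAAAgAAAAAAAAAAAAAAAQAAAAAAAAAAAAAABeAAAAAAAAAAAAAAAPAAAAAAAAAAAAAAAPgAAAAAAAAAAAAA//8AAAAAAAAAAAAD//8AAAAAAAAAAAAB//8AAAAAAAAAAAAH//8AAAAAAAAAAAAHn/0AAAAAAAAAAAAMP/4AAAAAAAAAAAAMP/8AAAAAAAAAAAAcP/8AAAAAAAAAAAAcf58AAAAAAAAAAAAefgcAAAAAAAAAAAAefgAAAAAAAAAAAAAOPgAAAAAAAAAAAAAODgAAAAAAAAAAAAAEAAAAAAAAAAAAAAAAAAAAAAAAAAAAAAAAAAAAAAAAAAAAAAAABgAAAAAAAAAAAAAAAAAAAAAAAAAAAAAAAAAAAAAAAAAAAAAAAAAAAAAAAAAAAAAAAAAAAAAAAAAAAAAAAAAAAAAAAAAAAAAAAAAAAAAAAAAAAAAAAAAAAAAAAAAAAAAAAAAAAAAAAAAAAAAAAAAAAAAAAAAAAAAAAAAAAAAAAAAAAAAAAAAAAAAAAAAAAAAAAAAAAAAAAAAAAAAAAAAAAAAAAAAAAAAAAAAAAAAAAAAAAAAAAAAAAAAAAAAAAAAAAAAAAAAAAAAAAAAAAAAAAAAAAAAAAAAAAAAAAAAAAAAAAAAAAAA="/>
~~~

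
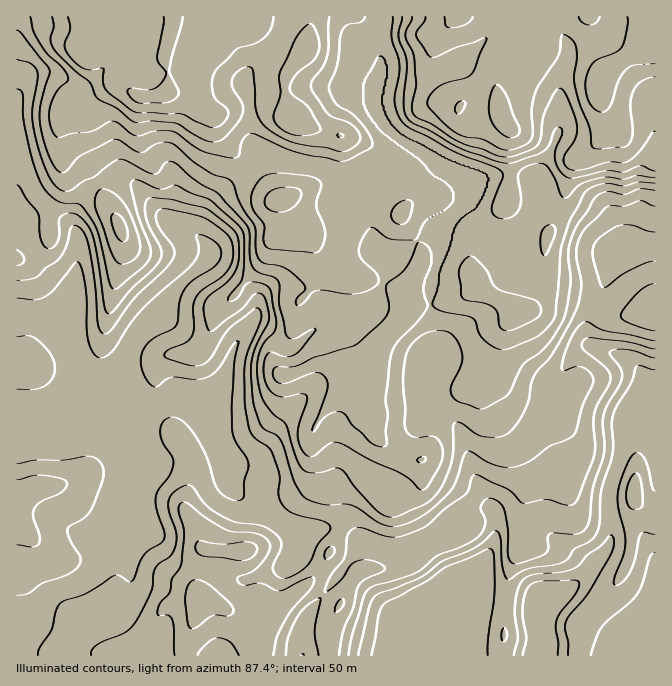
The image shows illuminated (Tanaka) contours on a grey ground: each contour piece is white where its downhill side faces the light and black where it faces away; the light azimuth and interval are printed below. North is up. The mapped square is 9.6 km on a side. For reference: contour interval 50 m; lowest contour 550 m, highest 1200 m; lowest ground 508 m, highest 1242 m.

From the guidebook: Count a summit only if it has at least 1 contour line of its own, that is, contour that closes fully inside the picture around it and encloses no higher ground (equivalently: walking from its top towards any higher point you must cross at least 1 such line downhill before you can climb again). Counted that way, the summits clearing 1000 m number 6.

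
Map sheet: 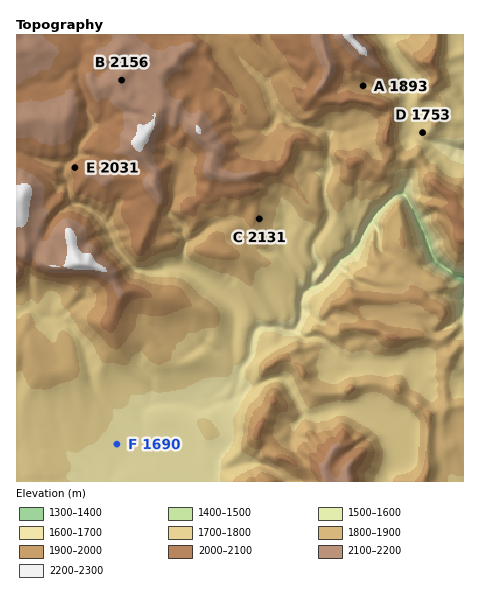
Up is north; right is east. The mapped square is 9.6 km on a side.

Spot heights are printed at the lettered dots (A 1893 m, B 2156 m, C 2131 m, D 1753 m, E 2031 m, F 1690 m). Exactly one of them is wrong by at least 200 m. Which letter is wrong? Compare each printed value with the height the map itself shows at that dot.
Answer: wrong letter C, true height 1881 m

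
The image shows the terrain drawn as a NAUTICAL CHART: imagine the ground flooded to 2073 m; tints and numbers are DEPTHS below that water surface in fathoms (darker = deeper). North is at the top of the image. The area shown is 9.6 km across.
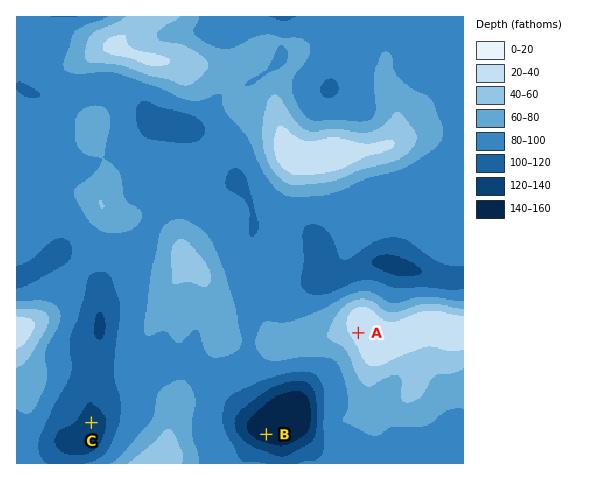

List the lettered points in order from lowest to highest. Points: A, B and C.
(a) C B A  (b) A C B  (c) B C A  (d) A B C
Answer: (c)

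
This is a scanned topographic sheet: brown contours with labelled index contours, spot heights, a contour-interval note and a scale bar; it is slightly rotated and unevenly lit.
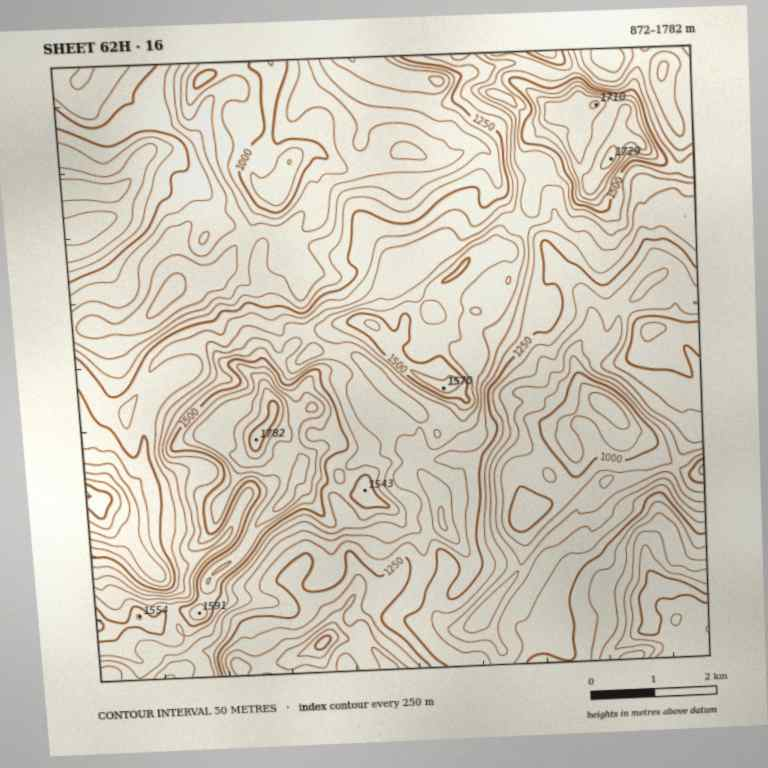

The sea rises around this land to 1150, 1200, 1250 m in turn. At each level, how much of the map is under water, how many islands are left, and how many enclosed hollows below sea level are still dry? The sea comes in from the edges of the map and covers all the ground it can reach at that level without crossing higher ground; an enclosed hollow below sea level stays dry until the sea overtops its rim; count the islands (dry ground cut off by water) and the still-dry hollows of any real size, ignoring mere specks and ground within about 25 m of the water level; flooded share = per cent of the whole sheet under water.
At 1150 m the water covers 24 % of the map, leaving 0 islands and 0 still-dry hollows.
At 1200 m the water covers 34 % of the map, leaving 0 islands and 0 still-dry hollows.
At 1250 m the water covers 45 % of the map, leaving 0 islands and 0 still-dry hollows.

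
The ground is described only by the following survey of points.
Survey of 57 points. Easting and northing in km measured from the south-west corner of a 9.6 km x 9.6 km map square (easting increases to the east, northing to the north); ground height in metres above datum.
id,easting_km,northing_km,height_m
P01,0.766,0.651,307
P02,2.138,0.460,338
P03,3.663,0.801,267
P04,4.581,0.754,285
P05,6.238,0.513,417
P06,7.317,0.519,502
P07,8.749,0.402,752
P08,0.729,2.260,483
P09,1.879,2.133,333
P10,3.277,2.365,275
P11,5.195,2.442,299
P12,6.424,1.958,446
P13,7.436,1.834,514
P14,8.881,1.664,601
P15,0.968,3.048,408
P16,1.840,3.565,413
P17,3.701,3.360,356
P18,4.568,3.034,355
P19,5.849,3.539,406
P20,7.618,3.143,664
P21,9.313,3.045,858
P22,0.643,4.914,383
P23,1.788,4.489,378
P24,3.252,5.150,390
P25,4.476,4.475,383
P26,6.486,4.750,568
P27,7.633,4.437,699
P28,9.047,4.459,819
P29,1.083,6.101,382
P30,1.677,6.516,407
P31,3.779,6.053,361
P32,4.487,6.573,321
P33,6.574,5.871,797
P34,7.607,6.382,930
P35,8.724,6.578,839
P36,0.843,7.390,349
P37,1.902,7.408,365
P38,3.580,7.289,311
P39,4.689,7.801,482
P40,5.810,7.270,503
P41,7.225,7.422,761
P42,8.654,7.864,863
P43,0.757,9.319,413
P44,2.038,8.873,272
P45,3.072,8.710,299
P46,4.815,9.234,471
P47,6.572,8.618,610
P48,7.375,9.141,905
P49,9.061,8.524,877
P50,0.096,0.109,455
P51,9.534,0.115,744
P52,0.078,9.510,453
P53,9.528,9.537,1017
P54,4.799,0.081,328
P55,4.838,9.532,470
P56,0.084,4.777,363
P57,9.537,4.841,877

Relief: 250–1020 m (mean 500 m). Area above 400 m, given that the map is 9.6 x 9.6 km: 53.6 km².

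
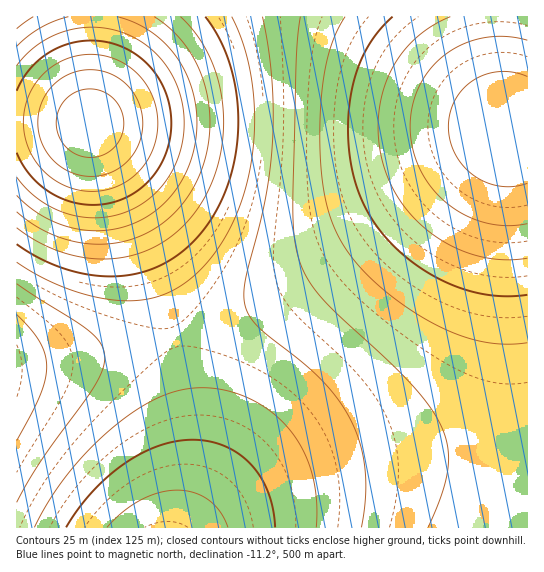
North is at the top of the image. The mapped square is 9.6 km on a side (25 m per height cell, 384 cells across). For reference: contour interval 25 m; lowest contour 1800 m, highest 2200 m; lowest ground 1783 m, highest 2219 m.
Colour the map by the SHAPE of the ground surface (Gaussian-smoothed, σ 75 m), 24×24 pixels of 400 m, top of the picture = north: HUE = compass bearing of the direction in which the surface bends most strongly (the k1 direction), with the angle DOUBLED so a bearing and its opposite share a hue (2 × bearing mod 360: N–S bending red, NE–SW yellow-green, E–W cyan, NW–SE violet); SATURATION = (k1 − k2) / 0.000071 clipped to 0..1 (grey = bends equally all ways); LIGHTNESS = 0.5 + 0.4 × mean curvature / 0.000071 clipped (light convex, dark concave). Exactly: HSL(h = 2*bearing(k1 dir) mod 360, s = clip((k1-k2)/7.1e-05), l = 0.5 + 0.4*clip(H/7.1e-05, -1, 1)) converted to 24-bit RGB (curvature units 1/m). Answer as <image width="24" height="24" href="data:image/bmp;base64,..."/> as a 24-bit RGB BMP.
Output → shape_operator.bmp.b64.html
<image width="24" height="24" href="data:image/bmp;base64,Qk32BgAAAAAAADYAAAAoAAAAGAAAABgAAAABABgAAAAAAMAGAAATCwAAEwsAAAAAAAAAAAAAdpeLf5aFjpiGnpyIppeHrJKGr4uEsYKCsICIrn2Pq3qWp3adonGkk2uhhWafeWKecGGbaWCZZWGXZGOUZWaSaGuQbG6Ob3GMbpiBdph7hZp8mJ6Ao52BqZaArY5/r4V+r3x+rnqFq3eNqHOWpW+enWuij2eggmSeeGGccGGaa2KYaGOWZ2WUaGiSa2uQbm6OZpl2bJpufZtykJ92oaN4p5x5qpN5rIl4rX53rHZ6qnSDp3GNpW6Womufl2igimWef2OcdmKab2KZa2OXaWWWaWeVa2mTbmySYZhpZ5tjeJ5niaFqmqRtp6RvqZpxqo9yq4NyqndyqHF4pm+Co26NoGyXnGmej2edg2WbeWSbcmOabWSZamSZaWaYamiXbWqWXpZcaptcd6BbhaRclKdfoqliqqVmqphpqYxrp39tpXJuo253oG6Dnm2OnGyZkWqahWiae2aac2WbbGSbaWScaGWcaWabbGiaaJRXcJtTeqFQhKdPj6xPm65Spa1Xq6ddqJhjpYpooX1rnnBunG95mW+FmG+RkW6XhWyXemmZcWebamWdZmSeZWOfZ2Sfa2afdpRPe5xJgaREhqtAjK9AkrJCmbFHoK9Op6pXpJtgnotnmn5tlnNxk3N9knSKjXOSgXCUdm2XbWmbZmWeY2ShYmOjY2KjaGOjipdFjKA8jKk1i7AwirUvibcxirU3jbJAkaxLl6VWm55gl49qkYNxjXp3i3qEhXmMe3WRcG+Wam6bZWygYmmkYGSmX1+nZV+onZU3o6ctnbAllLcfirwdgb4gerwmd7cweLA8fKdKgp9Xh5djiZBuiIp3hIV+fYCId36PcHyWanmcZHShYG6mXWepW16qYVurqIYnsqQdsrsVn8IPi8cMeMcOaMQVXr4fW7YsXq07ZaRKbJxZc5VldY9vdox4eIyGdI2Rb4mXaISdY32iXnSnWmmqWF2rXVestnYZwZ0Py8kGr9IAjdMAbtQAVNAFQsgPOr8dO7UsQqs8TaNLWZxaY5doapV0bpSBbpaOapeaZY+eYIajW3qmV2ypVFyqWlOryWQN1pcE3s4Avd8Aj94AZdwAQNoAItYCFcoPHr4oLrRAPqtSTKRfV59pX51yZJx8ZpyHZZ2UYZufXY6hWX+iVW+jU12kWFKk4k4G8ZEA99kA1PkAlfYAXPAAK+gABOAABNgeEsk9Ir1TMrNgQatoTaZtVqNxW6F2XqB+Xp+JXZ6VW5WcWIObVXGaU16aWFGa+DYN+4ka/9gg3v8imv8dVf8REP8BAPEhAOVECtVeGcVuKbl2OLB3Rql0T6ZyVaNxWaF1Wp58WpqGWZWRV4WRVXGOU16NWFKN8jo98ItS8s9g3fVgovpTWv88I/87C/9ZAPV4BuCMFM2TJL2RNLGJQql+TKV0UqJtVZ9rV5puWJR1WI1+WIWGVnCBVF1+WVJ+6m2O6J6P6dOi3uykte6WevJ8U/eIKvyfC/27COrGE9LAI76yNLCeQ6WJTp93U51pVZphVpVhV41lWINsWHpzV2xzVVtwWVNw5pvK6MLH7ePW6u/a0u7Nr+vBhOzFUvHaJvH0DtXvF7TUJqS9OKGrSZ6VVJZ6WJRmWJNZWo5XV4VXV3tcWHBiV2dnVVhjWVJk4bzn7N/o6uTh5+rh3+zh0+zlp+PnccroPqrsHI7rHHzTK3e6Pn2lUYiUXop8YIljZ4tcaYdZZn9XYHRXWmhXV15ZVVVaWVFb0crp5OHq5+Tl5efk4+jn3+bsucflgZjkS2noJUbnID3TL0a3Q1agWGmMaXx9coBoeoVfeoNadXxXbHFWZGVVW1pVV1NUV1BVyNjq4Ojr4+jl5+fk6OPn59/syrfloIDlc0rpUSToRh/TTS64WkKhbFiNfml+gHFnhXlfg3hZfHFWcWZUZlxTXVNSWFBTVlBUtOnn3O7m4uvg6+ng7N/g68/h5qPn0G3qtDvumBrthBvWfiq8gj2njFCWjF17i15hi2VaiGZWgGFUdllSa1JSYlFWXFBYWFJZkOrBt+m92+zN7enS68/G6am67H7A8k7X9iP13QvyvBXXqyTBpzauoUeVmVJ5llVklFRWkFRSh1FSfVFXclFcaVFhYlJjWFNgYPCDkOyCyeqX6uKc7LWQ73V19U+F+yie/gq87QbJ1hHExCC2tTGiq0CMpEp3oU5onlBfmFBdj1BghlBlfFFsc1JxZVNuWFRrLvk0fPVHwfJY8uVb9KZR+Vw8/iE7/wpf9gCB5AaV0hKcxCCauTCQsT2DrEZ3qUtupU5poE9qmE9wj1B3h1F+eVKAZ1N7V1R5"/>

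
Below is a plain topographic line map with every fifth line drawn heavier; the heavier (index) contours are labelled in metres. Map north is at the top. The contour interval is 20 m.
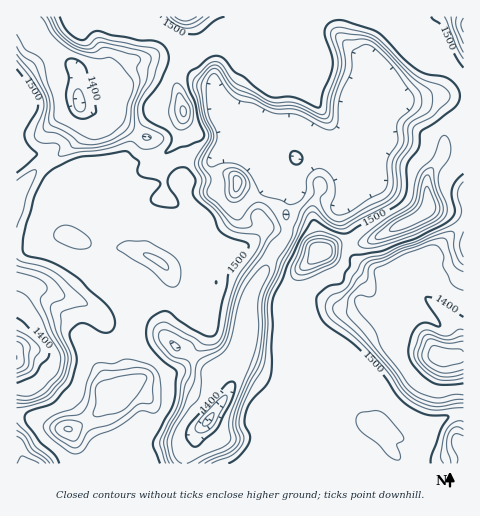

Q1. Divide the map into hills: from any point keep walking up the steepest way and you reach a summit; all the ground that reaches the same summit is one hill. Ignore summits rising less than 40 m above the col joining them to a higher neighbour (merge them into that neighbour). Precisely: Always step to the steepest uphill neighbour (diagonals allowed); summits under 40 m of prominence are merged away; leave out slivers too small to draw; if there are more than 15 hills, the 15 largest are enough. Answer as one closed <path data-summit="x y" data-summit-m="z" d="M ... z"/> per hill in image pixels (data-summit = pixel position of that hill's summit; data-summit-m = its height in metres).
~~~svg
<path data-summit="68 428" data-summit-m="1582" d="M81 106l4 11 0 12-5 9-13 12-25 14-26 29 0 255 9 16 158 0 2-10 11-14 3-10 13-14 19-28-3-16 7-18 13-21-1-25 2-10 17-28 4-15 17-20 0-19-4-6-5 0-21 14-13-3-7-11-10-4-13-13 4-6 0-8-5-11 0-8-4 2-9 0-11-4-13 2-18 10-10 0 0-23-3-11-19-9-14-11-14-2z"/><path data-summit="320 252" data-summit-m="1600" d="M318 151l-10 0-22 12-26-11-5 10 13 21-8 9-22 16 0 5 6 8 13 3 16-12 10-2 4 6 0 19-17 20-4 15-17 28-2 10 1 25-13 21-7 18 3 16-19 28-13 14-3 10-11 14-1 9 279 1 1-243-32 33-12 5-4 4-1 8 8 21-10-6-42-17-13-7-7-7-3-5 0-14-8-22 2-7 8-10 7-18-9-4-18-17z"/><path data-summit="183 111" data-summit-m="1566" d="M463 16l-432 0-1 8 1 5 8 9 38 31 2 6-1 22 1 7 3 3 16 7 14 2 35 22 1 32 10 0 15-9 12-3 24 4 18-14 4-1 8 2 10-7 13 12 22 9 24-12 10 0 12 7 21 19 7 1 9-7 3-6 2-21-2-24 2-4 16-10 3-7 7 2 43-5 23 1z"/><path data-summit="427 209" data-summit-m="1597" d="M458 96l-60 5-7-2-2 6-5 5-12 6-2 4 2 24-4 24-11 11-7 18-8 10-2 4 8 25 0 14 10 12 24 12 31 12 8 5 0-7-6-13 1-8 4-4 12-5 32-34 0-122z"/><path data-summit="237 181" data-summit-m="1489" d="M249 142l-10 7-8-2-7 2-11 11 0 8 5 11 0 8-4 6 18 17 11-4 25-23-13-21 5-10z"/>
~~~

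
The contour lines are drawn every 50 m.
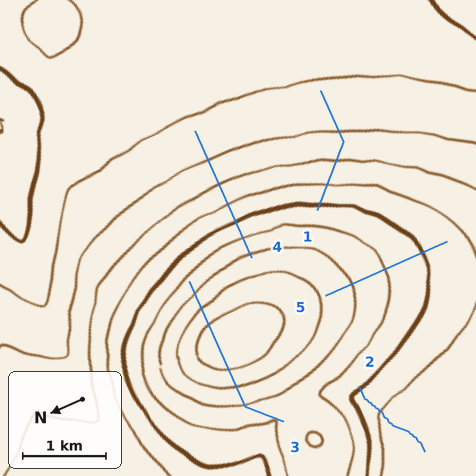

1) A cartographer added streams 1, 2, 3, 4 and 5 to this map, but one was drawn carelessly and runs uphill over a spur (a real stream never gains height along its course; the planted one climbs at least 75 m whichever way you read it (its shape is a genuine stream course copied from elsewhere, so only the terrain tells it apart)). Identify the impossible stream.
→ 3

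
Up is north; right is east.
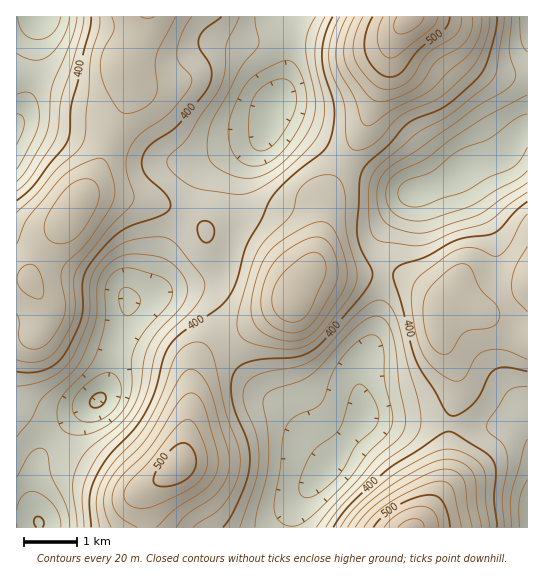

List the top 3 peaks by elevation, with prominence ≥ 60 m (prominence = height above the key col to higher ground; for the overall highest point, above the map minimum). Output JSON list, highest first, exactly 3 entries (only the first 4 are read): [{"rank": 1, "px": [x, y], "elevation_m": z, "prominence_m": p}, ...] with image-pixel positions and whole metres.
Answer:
[{"rank": 1, "px": [178, 466], "elevation_m": 515, "prominence_m": 101}, {"rank": 2, "px": [293, 301], "elevation_m": 495, "prominence_m": 81}, {"rank": 3, "px": [74, 209], "elevation_m": 475, "prominence_m": 83}]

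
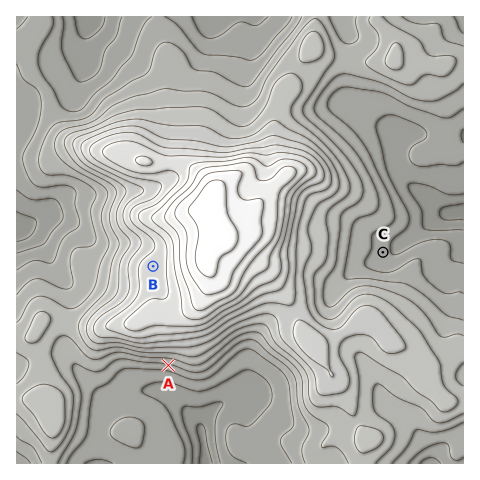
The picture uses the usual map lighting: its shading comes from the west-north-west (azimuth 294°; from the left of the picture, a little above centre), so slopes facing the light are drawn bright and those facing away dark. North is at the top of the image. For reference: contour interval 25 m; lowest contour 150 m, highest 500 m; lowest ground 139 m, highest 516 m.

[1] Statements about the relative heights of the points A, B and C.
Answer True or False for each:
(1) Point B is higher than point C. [True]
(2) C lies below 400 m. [True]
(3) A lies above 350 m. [False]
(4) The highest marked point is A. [False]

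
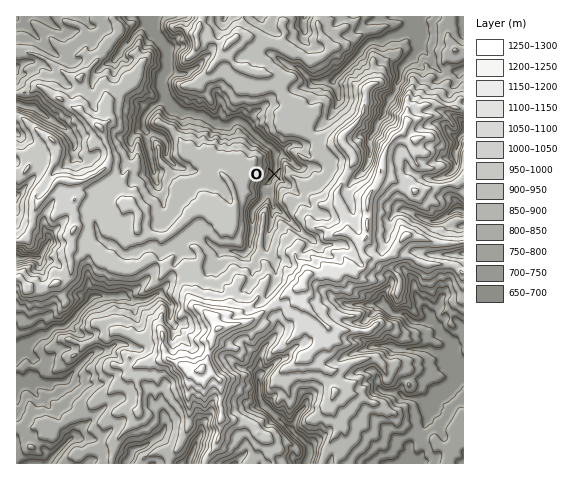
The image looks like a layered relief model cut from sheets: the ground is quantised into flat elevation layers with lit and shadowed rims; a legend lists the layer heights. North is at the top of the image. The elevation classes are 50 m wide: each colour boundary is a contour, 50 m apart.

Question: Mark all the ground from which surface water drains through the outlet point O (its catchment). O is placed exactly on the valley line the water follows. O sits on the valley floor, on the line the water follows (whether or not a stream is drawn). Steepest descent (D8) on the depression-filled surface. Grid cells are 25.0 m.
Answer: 10.238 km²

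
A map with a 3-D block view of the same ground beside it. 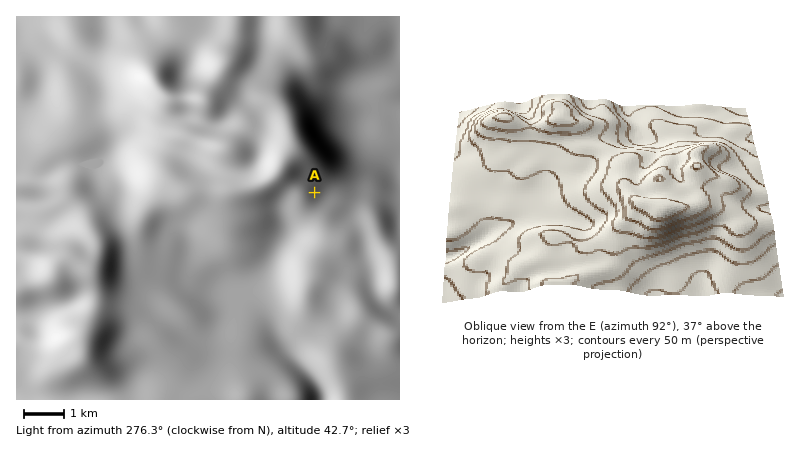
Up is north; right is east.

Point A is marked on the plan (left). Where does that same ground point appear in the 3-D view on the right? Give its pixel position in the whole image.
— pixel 624 230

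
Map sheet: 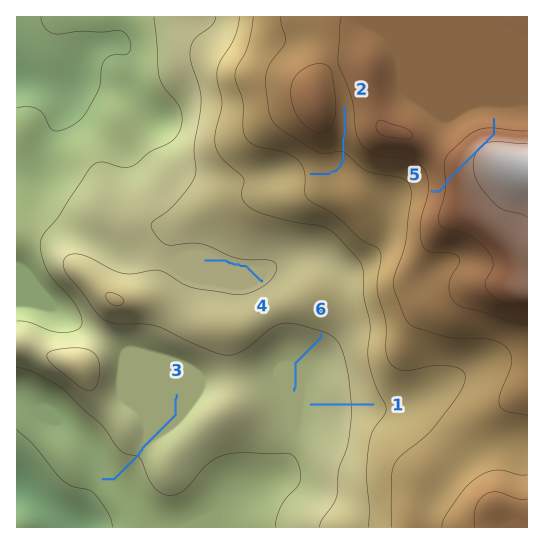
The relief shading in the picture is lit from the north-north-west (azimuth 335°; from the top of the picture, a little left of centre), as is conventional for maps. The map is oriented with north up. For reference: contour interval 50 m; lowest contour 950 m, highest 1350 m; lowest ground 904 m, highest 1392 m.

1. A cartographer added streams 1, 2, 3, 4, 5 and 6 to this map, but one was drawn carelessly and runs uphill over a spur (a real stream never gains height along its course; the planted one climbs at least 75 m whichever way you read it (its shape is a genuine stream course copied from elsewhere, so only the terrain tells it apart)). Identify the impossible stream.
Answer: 5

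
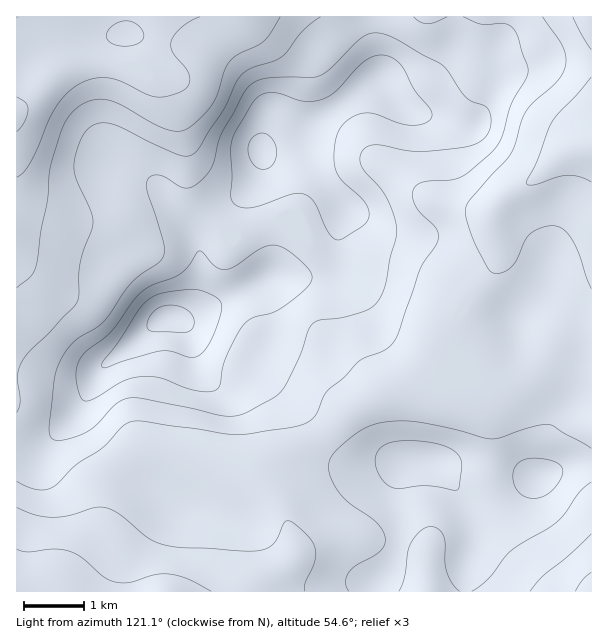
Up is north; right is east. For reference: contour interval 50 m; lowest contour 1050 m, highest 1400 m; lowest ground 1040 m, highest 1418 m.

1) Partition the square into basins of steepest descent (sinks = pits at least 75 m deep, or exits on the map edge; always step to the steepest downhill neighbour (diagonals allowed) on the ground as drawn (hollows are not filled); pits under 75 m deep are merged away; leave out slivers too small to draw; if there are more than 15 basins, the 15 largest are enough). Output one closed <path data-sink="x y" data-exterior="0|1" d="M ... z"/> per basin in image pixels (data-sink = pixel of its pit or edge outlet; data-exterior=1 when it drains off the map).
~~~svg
<path data-sink="591 144" data-exterior="1" d="M591 16l-219 0 0 16 8 48-12 5-47 33-21 22 19 36 27 31-6 17-4 33-5 10-7 5-18 5-43 3-71 38-14 2 43 11 22 12 5 7 0 6 6 12 34 29 20 20 18 27 10 10 11 6 9 3 24 0 16-3 36 2 38 38 24-1 24-11 16-12 38-10 19-2z"/><path data-sink="17 114" data-exterior="1" d="M371 16l-355 1 1 435 15 0 13-6 34-38 19-37 61-51 8-2 25 0 75-40 39-1 18-5 7-5 5-10 2-27 8-23-27-31-19-36 21-22 47-33 12-5-8-48z"/><path data-sink="17 591" data-exterior="1" d="M173 318l-6 0-12 6-57 47-19 37-34 38-13 6-16 1 0 138 358 1 0-7 16-18 7-19 3-15-2-53 5-13 7-6-54 2-15-6-15-13-18-27-54-49-4-8-2-10-5-7-22-12-20-6-13-1z"/><path data-sink="591 591" data-exterior="1" d="M422 460l-11 0-9 10-4 10 0 62-8 25-16 18 1 7 217-1-1-127-19 2-38 10-16 12-24 11-24 1-13-11-9-13-13-13z"/>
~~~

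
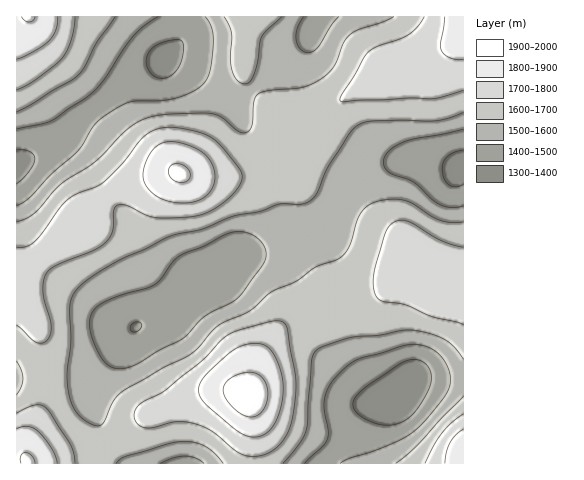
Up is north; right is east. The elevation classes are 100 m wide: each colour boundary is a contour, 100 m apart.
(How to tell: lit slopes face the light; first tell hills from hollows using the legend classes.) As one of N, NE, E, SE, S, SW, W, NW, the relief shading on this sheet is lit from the W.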